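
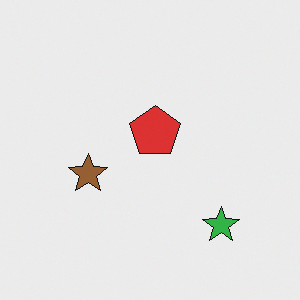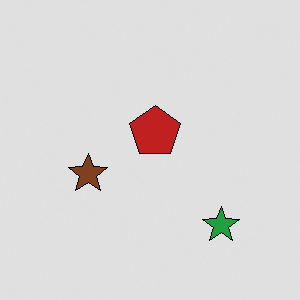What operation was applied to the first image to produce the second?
Posterized to a reduced palette.

Each flat color has snapped to a coarser quantized level — most visibly, the near-white background has dropped to a flat grey.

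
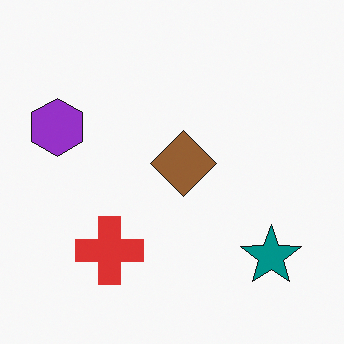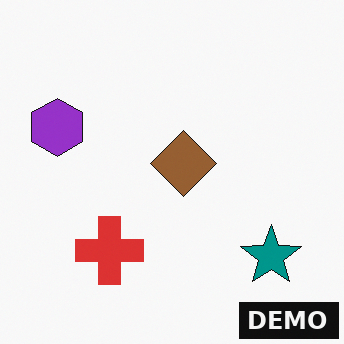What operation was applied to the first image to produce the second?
The second image is the first watermarked with the text "DEMO" in the lower-right corner.

A dark label reading "DEMO" appears in the lower-right corner.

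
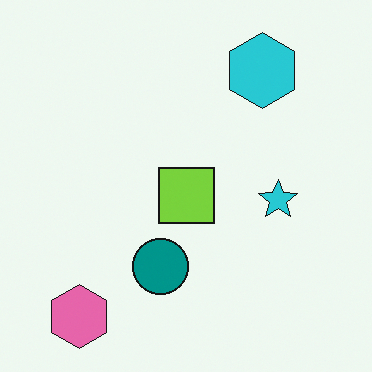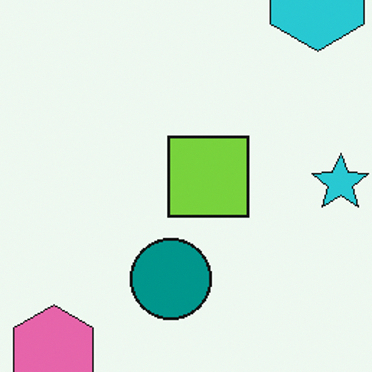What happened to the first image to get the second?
Cropped to a modestly smaller region and rescaled.

The visible shapes are larger and the field of view is narrower; shapes near the original edges may be partly or wholly outside the frame — a crop-and-rescale.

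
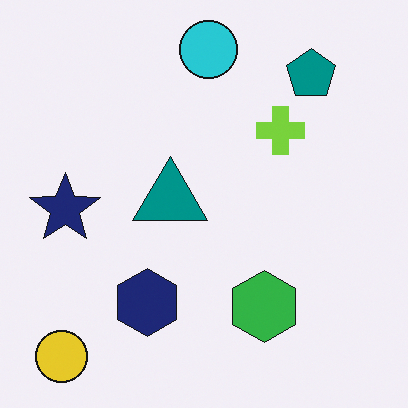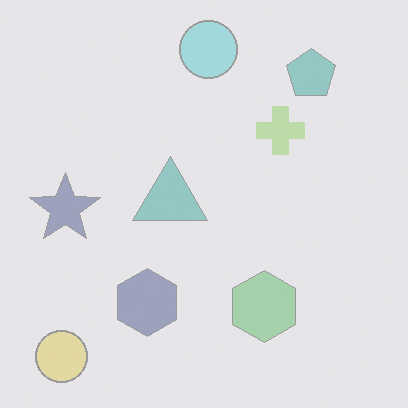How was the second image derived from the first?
The image was given much lower contrast.

Tones are pushed toward mid-grey across the whole image — a global contrast change.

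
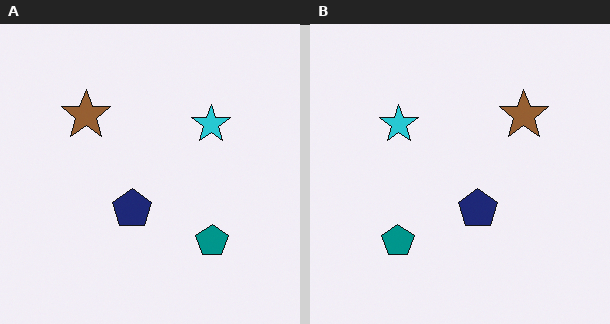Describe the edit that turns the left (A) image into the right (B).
The transformation is: flipped horizontally (left ↔ right).

The brown star is in the top-left of the left (A) image and the top-right of the right (B) — shapes on opposite sides of the vertical midline have swapped in a mirror flip.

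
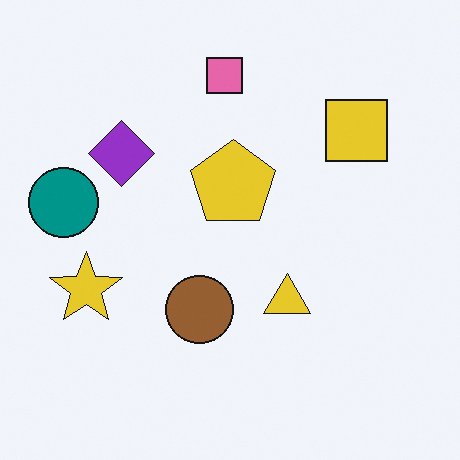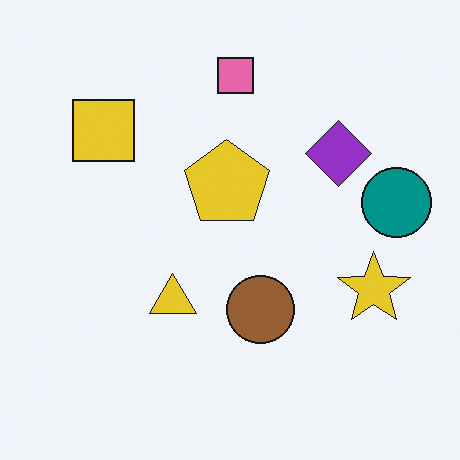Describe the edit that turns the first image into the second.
It was flipped horizontally (left ↔ right).

The teal circle is in the left of the first image and the right of the second — shapes on opposite sides of the vertical midline have swapped in a mirror flip.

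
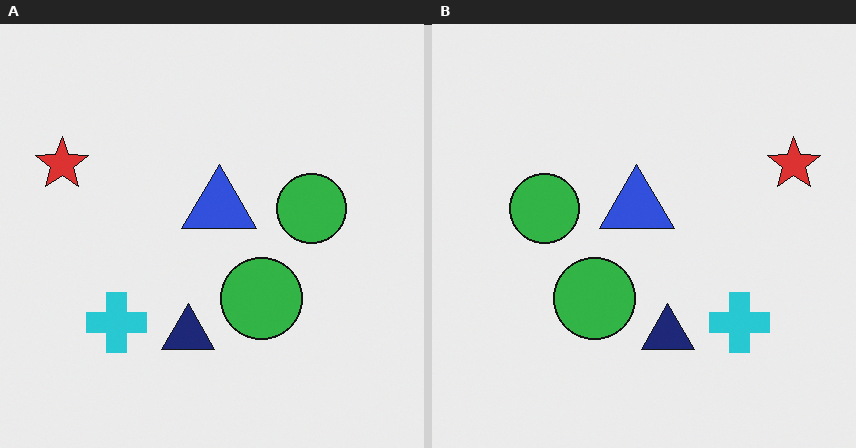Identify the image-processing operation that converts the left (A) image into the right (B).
The transformation is: flipped horizontally (left ↔ right).

The red star is in the top-left of the left (A) image and the top-right of the right (B) — shapes on opposite sides of the vertical midline have swapped in a mirror flip.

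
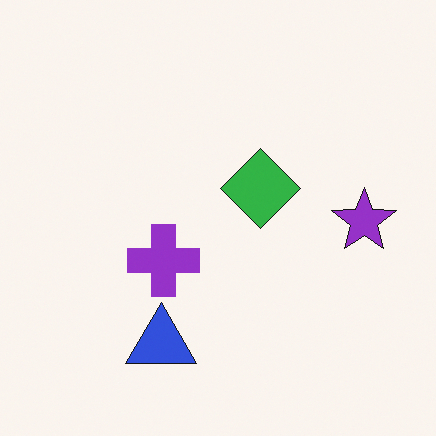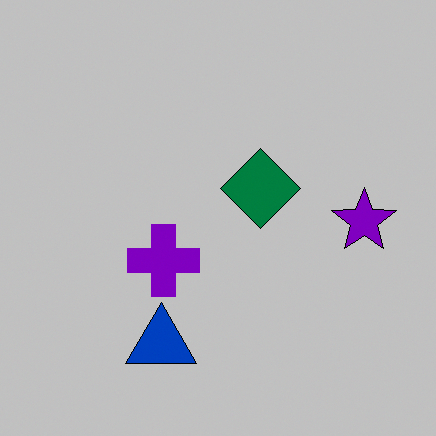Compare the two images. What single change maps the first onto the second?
The image was aggressively posterized.

Each flat color has snapped to a coarser quantized level — most visibly, the near-white background has dropped to a flat grey.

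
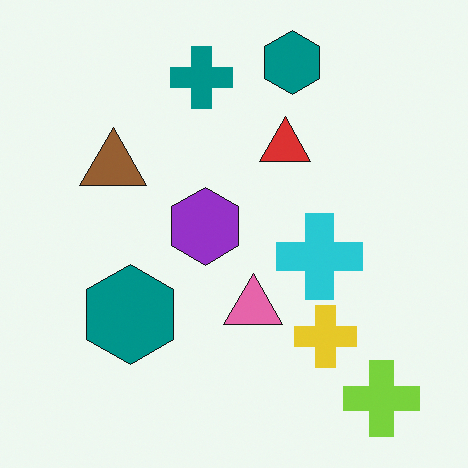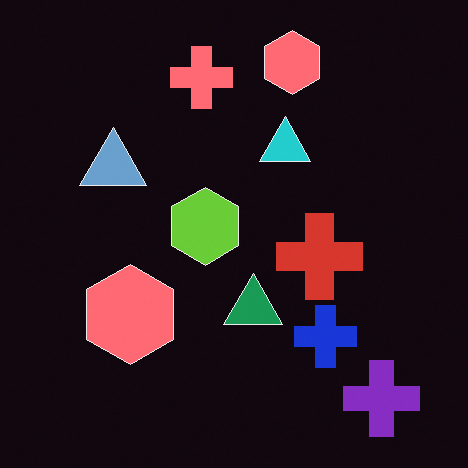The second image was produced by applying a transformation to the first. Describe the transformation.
The second image is the first color-inverted (negative).

The light background has become dark and every shape's color is its complement — a photographic negative.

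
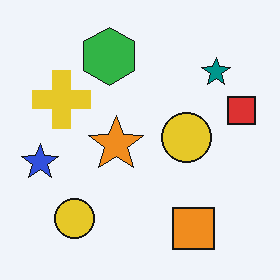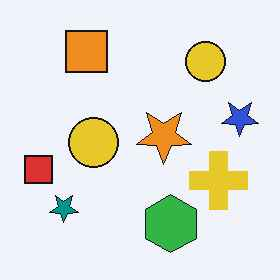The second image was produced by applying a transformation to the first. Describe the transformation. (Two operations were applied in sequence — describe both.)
This is the original image rotated 180°, then given moderate JPEG compression.

The red square sits in the right of the first image and the left of the second — consistent with a whole-image 180° rotation. Blocky 8×8 compression artifacts appear around shape edges and the flat background shows ringing — characteristic JPEG degradation.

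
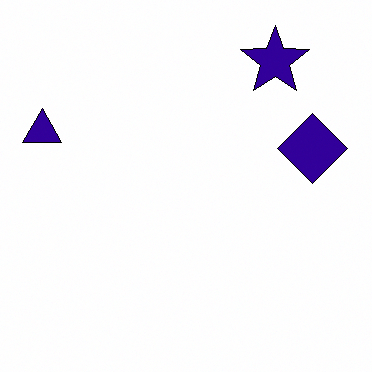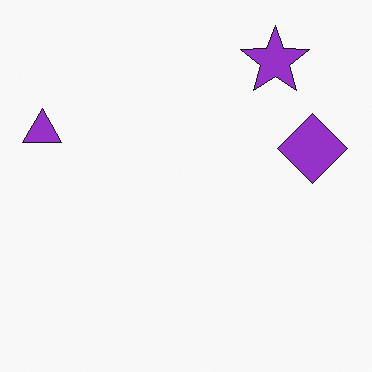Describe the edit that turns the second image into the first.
Given much higher contrast.

Tones are pushed away from mid-grey across the whole image — a global contrast change.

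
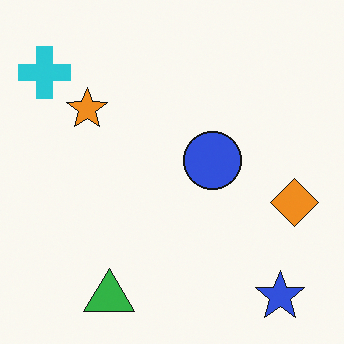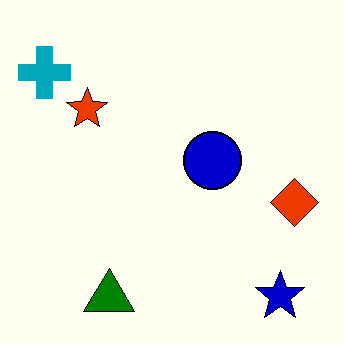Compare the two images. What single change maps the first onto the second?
The transformation is: boosted in contrast.

Tones are pushed away from mid-grey across the whole image — a global contrast change.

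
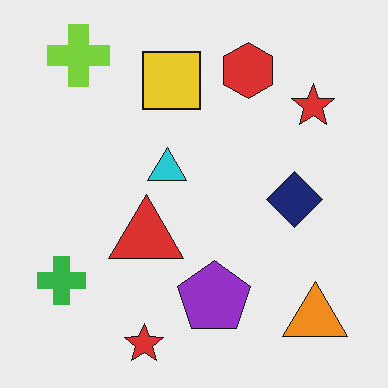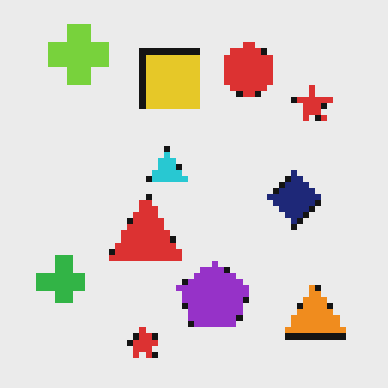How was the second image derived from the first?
It was pixelated into visible square blocks.

Shapes are reduced to large square blocks; fine edges and outlines are lost — a downscale-then-upscale (mosaic) effect.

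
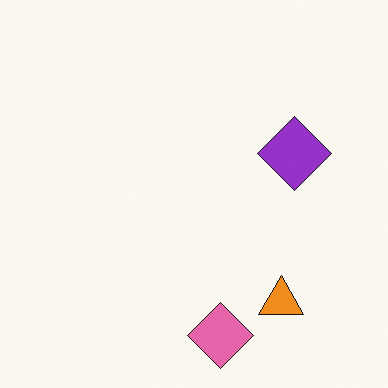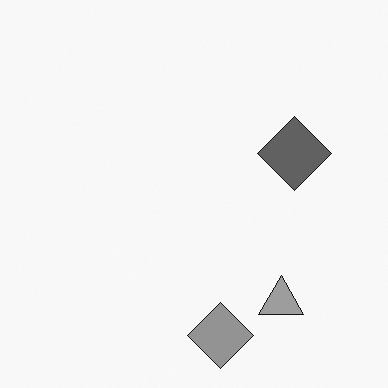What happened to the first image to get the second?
This is the original image converted to grayscale.

All color is removed — every shape is now a shade of grey.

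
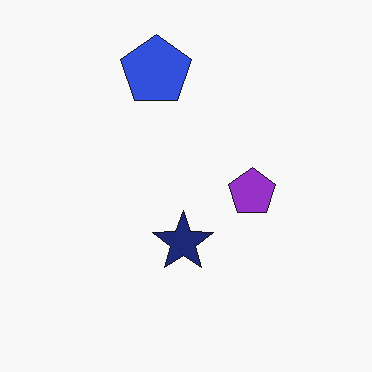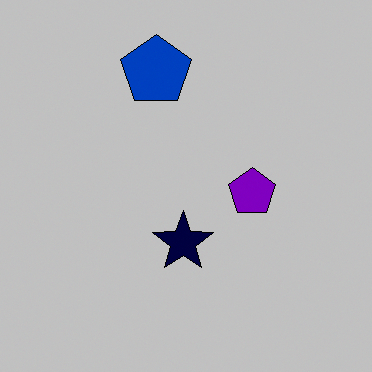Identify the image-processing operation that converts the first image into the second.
The second image is the first heavily posterized to just a handful of flat colors.

Each flat color has snapped to a coarser quantized level — most visibly, the near-white background has dropped to a flat grey.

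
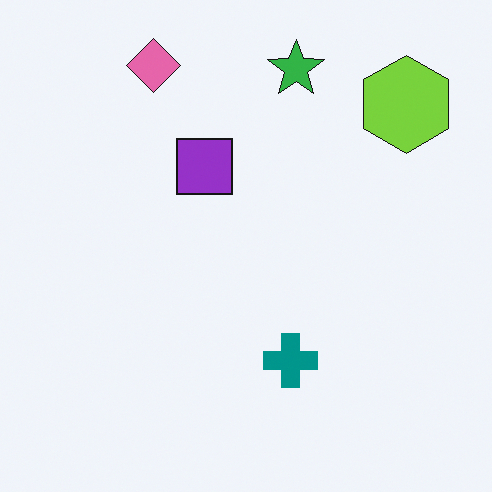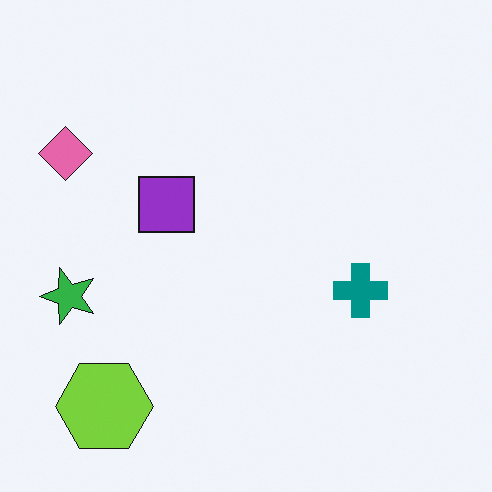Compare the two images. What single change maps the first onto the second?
Transposed (reflected across the top-left ↔ bottom-right diagonal).

Shapes have swapped their row and column positions — what was in the top-right is now in the bottom-left — a diagonal reflection.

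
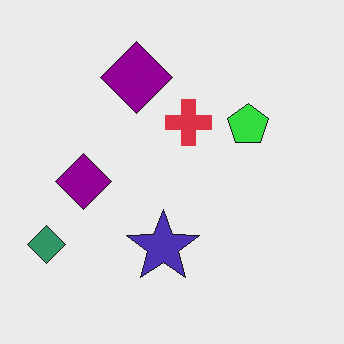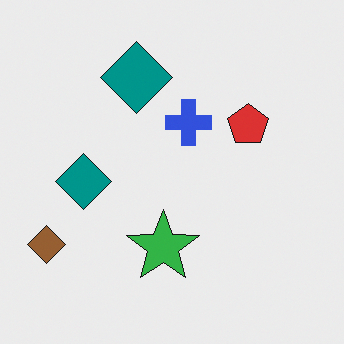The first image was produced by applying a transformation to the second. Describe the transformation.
The first image is the second hue-shifted by a moderate amount.

Every shape's color has rotated by the same amount around the hue wheel — a uniform hue shift.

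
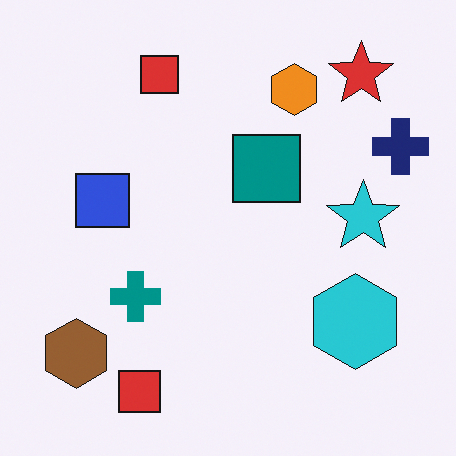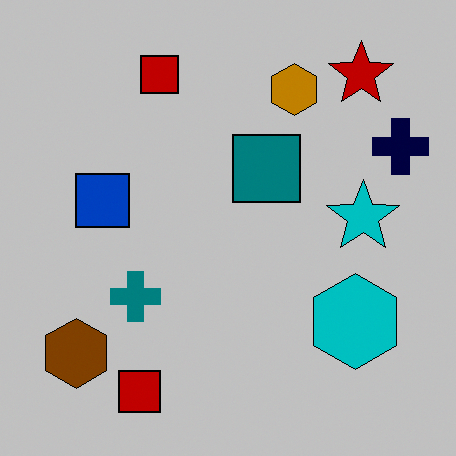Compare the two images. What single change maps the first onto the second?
The image was heavily posterized to just a handful of flat colors.

Each flat color has snapped to a coarser quantized level — most visibly, the near-white background has dropped to a flat grey.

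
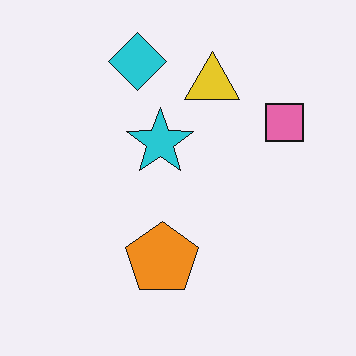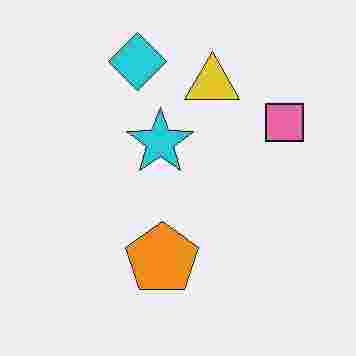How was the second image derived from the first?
The second image is the first degraded with heavy JPEG compression.

Blocky 8×8 compression artifacts appear around shape edges and the flat background shows ringing — characteristic JPEG degradation.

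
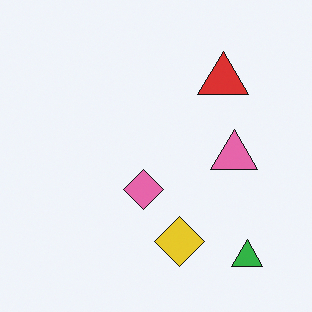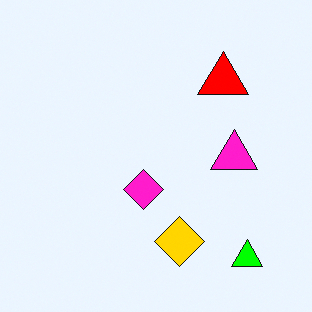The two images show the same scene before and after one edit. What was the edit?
Heavily oversaturated.

All colors are more vivid — a global saturation change.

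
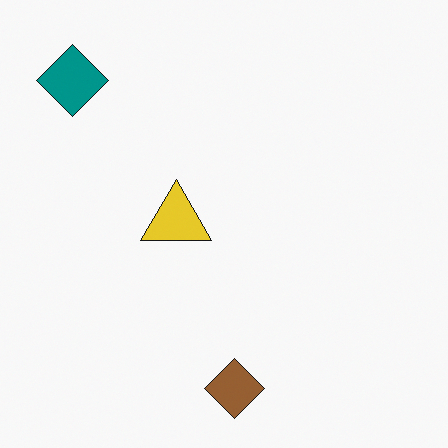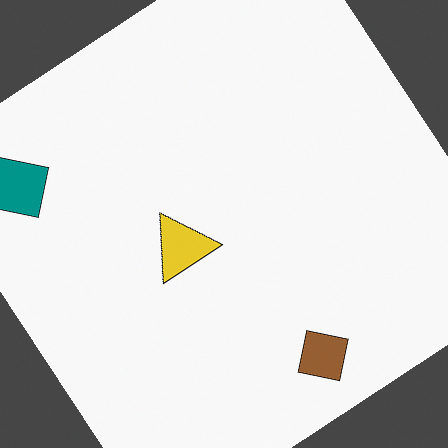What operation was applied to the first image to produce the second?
It was rotated counter-clockwise by a large amount — several tens of degrees.

Every shape is tilted by the same angle and the image corners show triangular fill wedges — a whole-image rotation by a non-right angle.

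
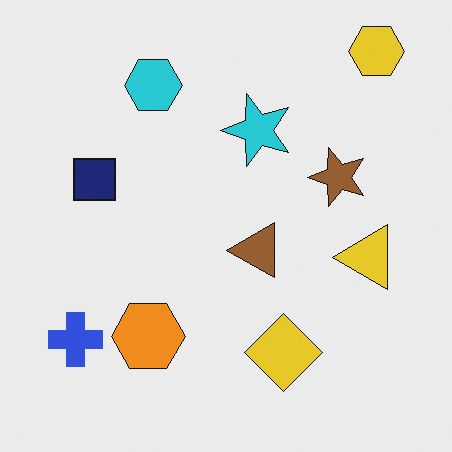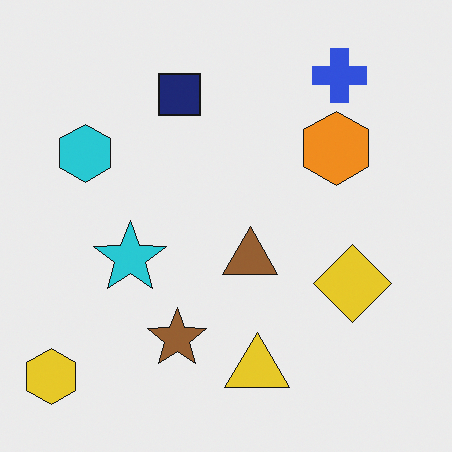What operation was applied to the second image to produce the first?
The first image is the second transposed (reflected across the top-left ↔ bottom-right diagonal).

Shapes have swapped their row and column positions — what was in the top-right is now in the bottom-left — a diagonal reflection.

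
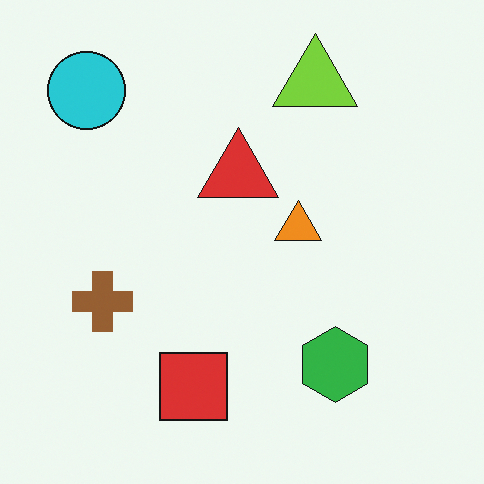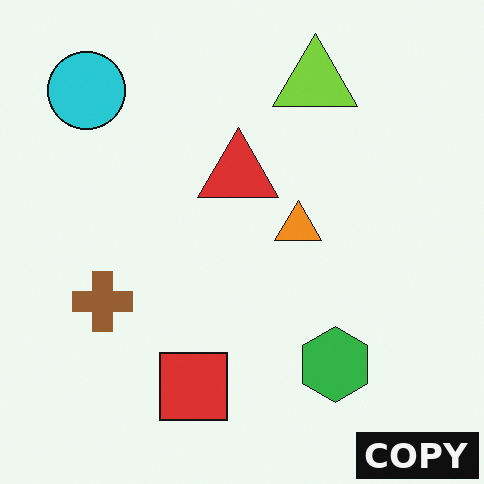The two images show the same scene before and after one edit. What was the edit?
The transformation is: watermarked with the text "COPY" in the lower-right corner.

A dark label reading "COPY" appears in the lower-right corner.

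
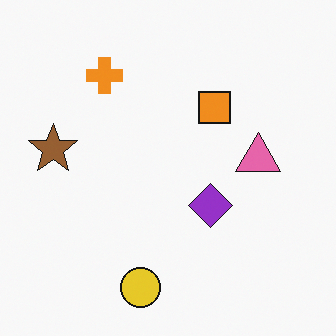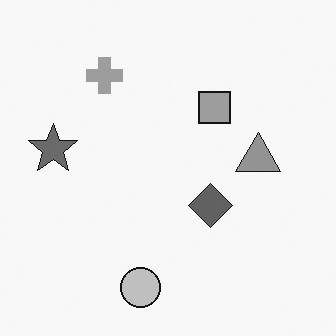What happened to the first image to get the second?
This is the original image converted to grayscale.

All color is removed — every shape is now a shade of grey.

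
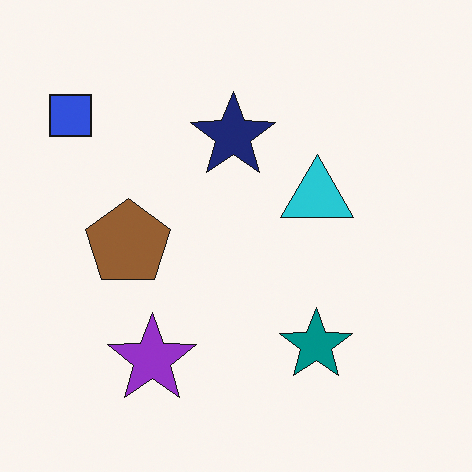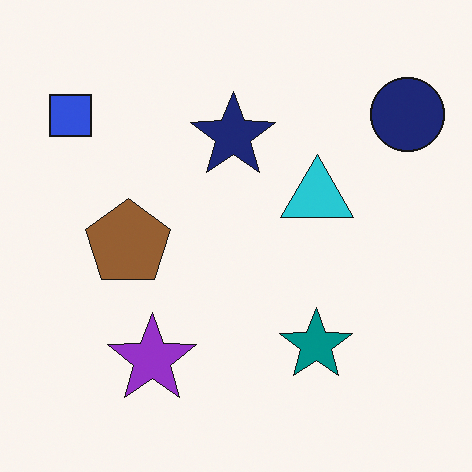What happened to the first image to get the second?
The second image is the first overlaid with an additional navy circle.

A navy circle appears in the second image that is absent from the first.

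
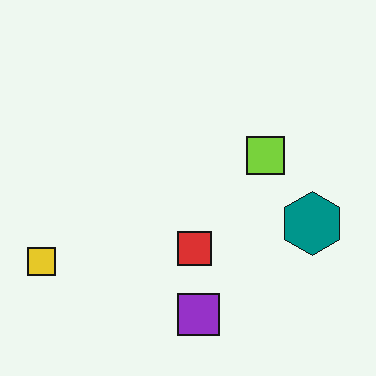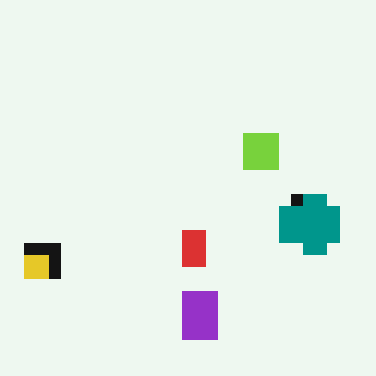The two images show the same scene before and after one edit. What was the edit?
The image was coarsely pixelated.

Shapes are reduced to large square blocks; fine edges and outlines are lost — a downscale-then-upscale (mosaic) effect.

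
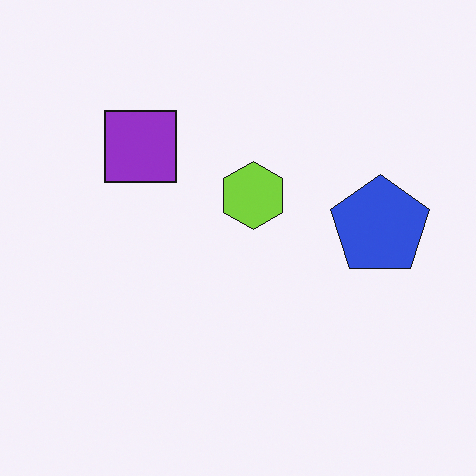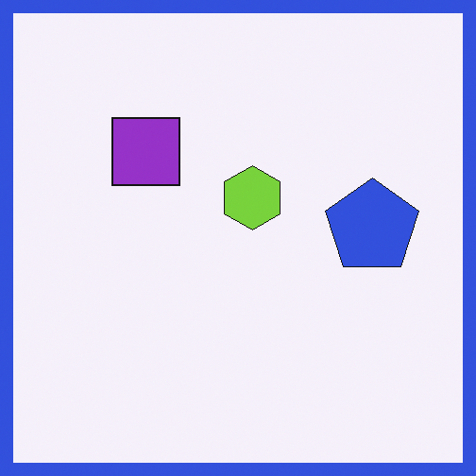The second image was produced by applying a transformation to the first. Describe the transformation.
It was framed with a blue border.

A solid blue frame runs around the edge of the second image, with the content slightly shrunk inside it.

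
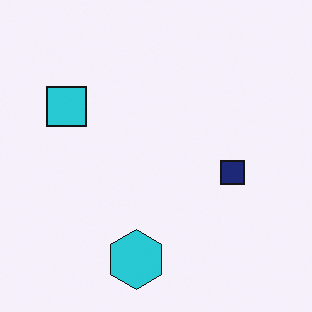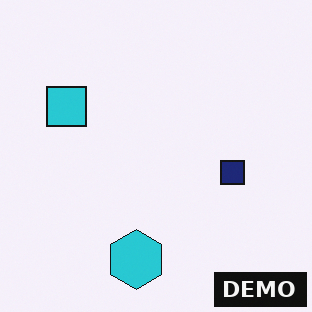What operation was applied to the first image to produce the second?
Watermarked with the text "DEMO" in the lower-right corner.

A dark label reading "DEMO" appears in the lower-right corner.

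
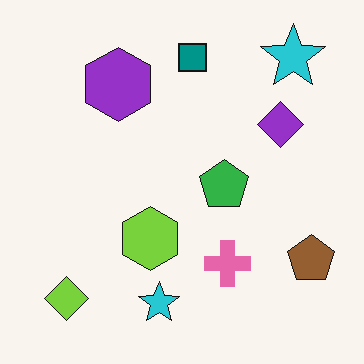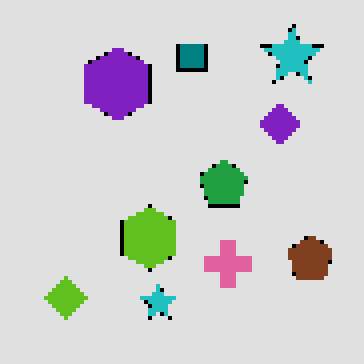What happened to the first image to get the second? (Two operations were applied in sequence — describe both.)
The second image is the first lightly pixelated (a mild mosaic effect), then posterized to a reduced palette.

Shapes are reduced to large square blocks; fine edges and outlines are lost — a downscale-then-upscale (mosaic) effect. Each flat color has snapped to a coarser quantized level — most visibly, the near-white background has dropped to a flat grey.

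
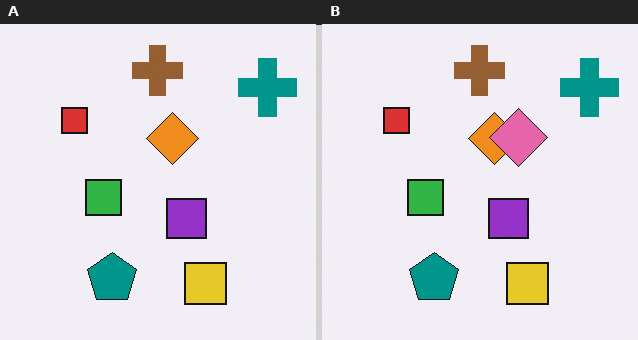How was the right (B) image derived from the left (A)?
The right (B) image is the left (A) overlaid with an additional pink diamond.

A pink diamond appears in the right (B) image that is absent from the left (A).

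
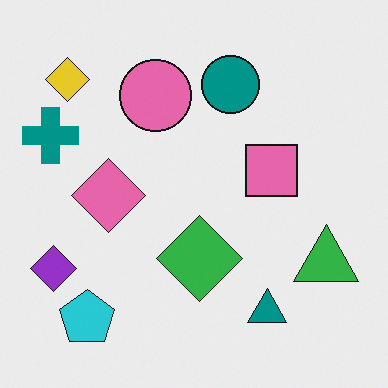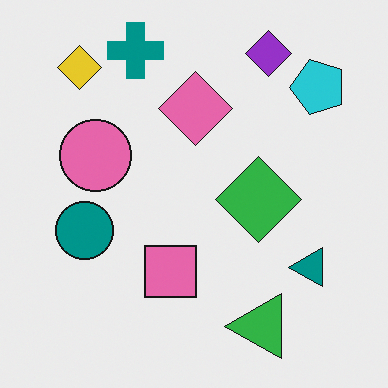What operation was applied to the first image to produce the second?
The second image is the first transposed (reflected across the top-left ↔ bottom-right diagonal).

Shapes have swapped their row and column positions — what was in the top-right is now in the bottom-left — a diagonal reflection.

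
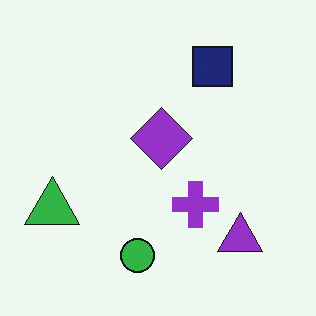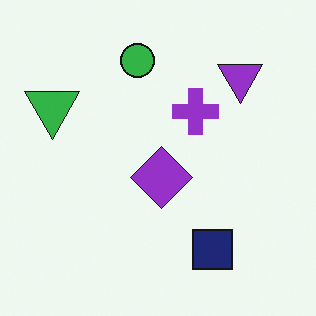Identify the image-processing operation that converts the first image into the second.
The image was flipped vertically (top ↔ bottom).

The green circle is in the bottom of the first image and the top of the second — shapes on opposite sides of the horizontal midline have swapped in a mirror flip.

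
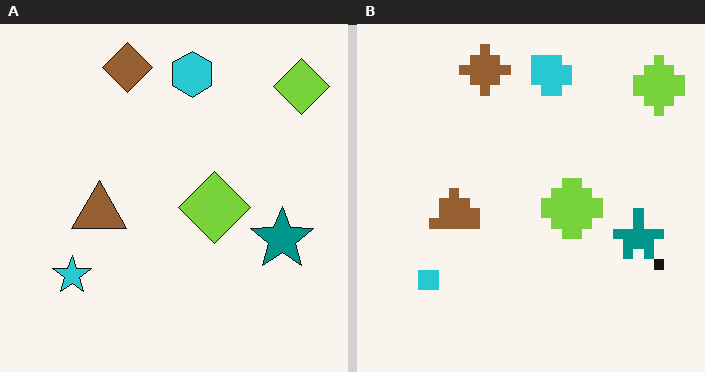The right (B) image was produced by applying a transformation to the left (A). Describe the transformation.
Coarsely pixelated.

Shapes are reduced to large square blocks; fine edges and outlines are lost — a downscale-then-upscale (mosaic) effect.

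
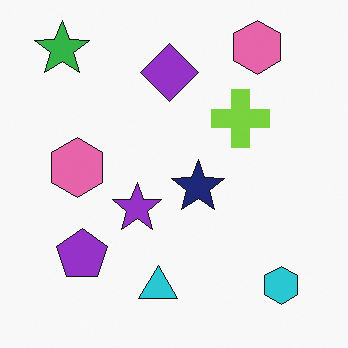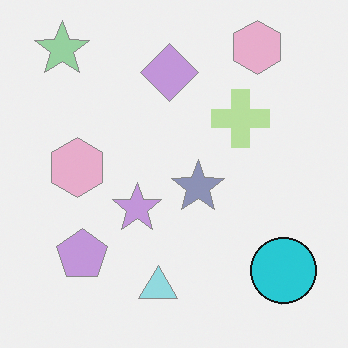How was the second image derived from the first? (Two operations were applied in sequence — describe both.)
The transformation is: given much lower contrast, then overlaid with an additional cyan circle.

Tones are pushed toward mid-grey across the whole image — a global contrast change. A cyan circle appears in the second image that is absent from the first.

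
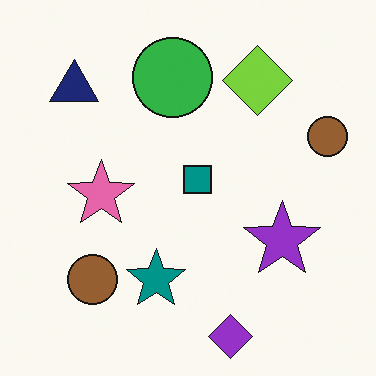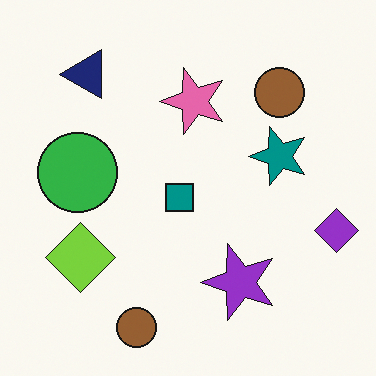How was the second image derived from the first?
It was transposed (reflected across the top-left ↔ bottom-right diagonal).

Shapes have swapped their row and column positions — what was in the top-right is now in the bottom-left — a diagonal reflection.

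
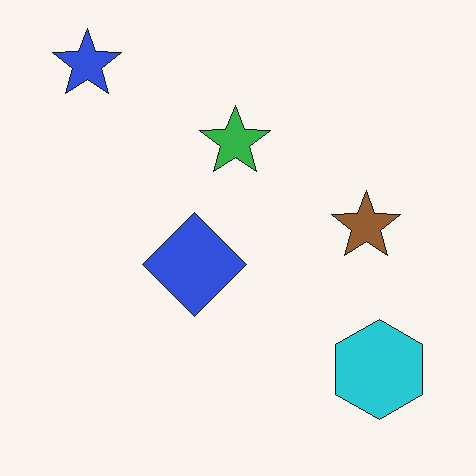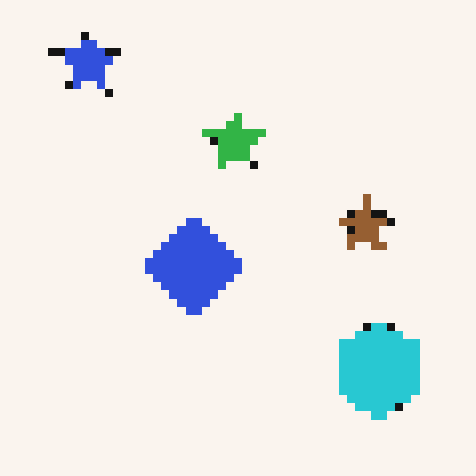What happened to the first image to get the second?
It was pixelated into visible square blocks.

Shapes are reduced to large square blocks; fine edges and outlines are lost — a downscale-then-upscale (mosaic) effect.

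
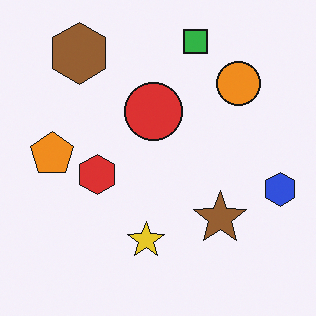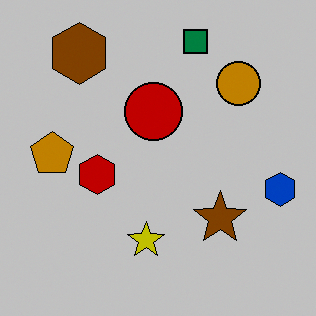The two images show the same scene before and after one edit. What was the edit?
It was heavily posterized to just a handful of flat colors.

Each flat color has snapped to a coarser quantized level — most visibly, the near-white background has dropped to a flat grey.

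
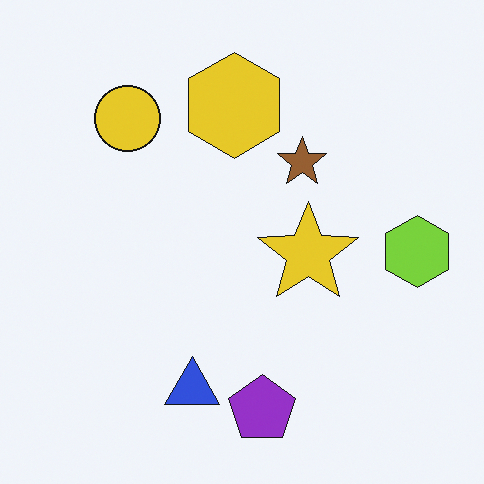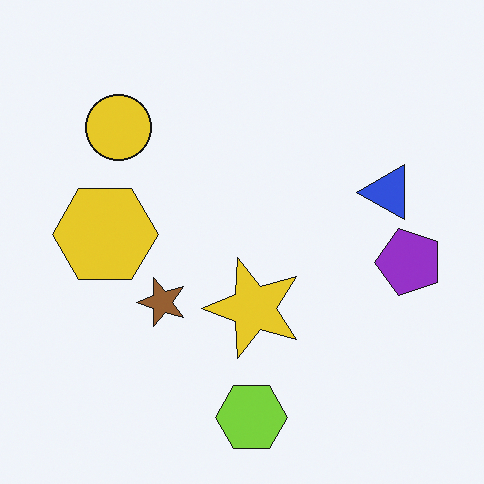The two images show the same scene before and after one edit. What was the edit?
It was transposed (reflected across the top-left ↔ bottom-right diagonal).

Shapes have swapped their row and column positions — what was in the top-right is now in the bottom-left — a diagonal reflection.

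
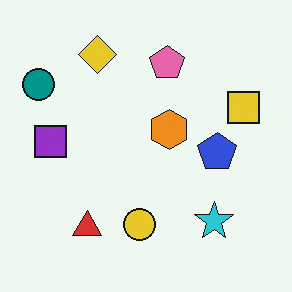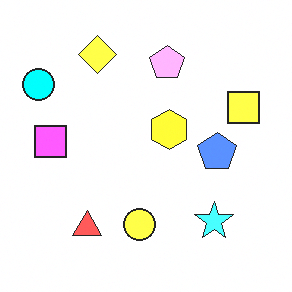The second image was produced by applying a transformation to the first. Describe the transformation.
The second image is the first substantially brightened.

Every pixel — background and shapes alike — is uniformly brightened.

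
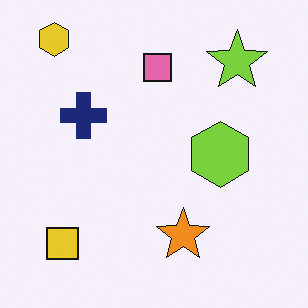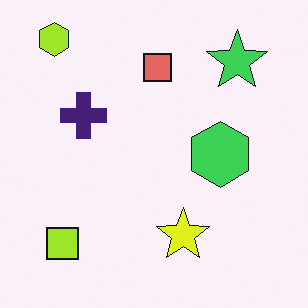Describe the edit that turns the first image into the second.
Hue-shifted by a small amount.

Every shape's color has rotated by the same amount around the hue wheel — a uniform hue shift.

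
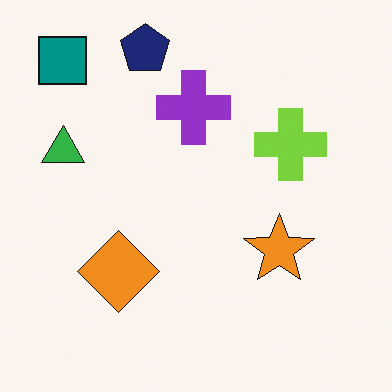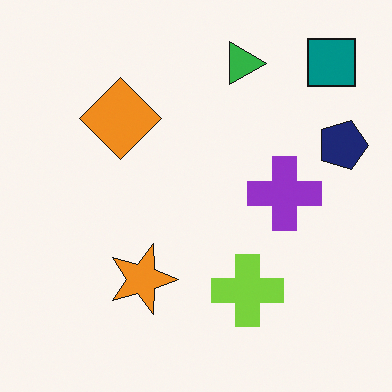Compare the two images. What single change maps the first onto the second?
The second image is the first rotated 90° clockwise.

The teal square sits in the top-left of the first image and the top-right of the second — consistent with a whole-image 90° clockwise rotation.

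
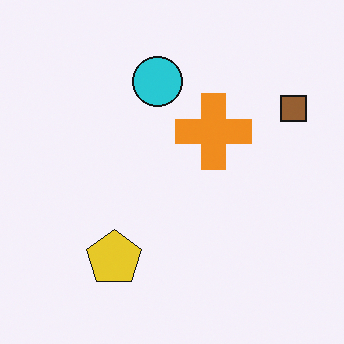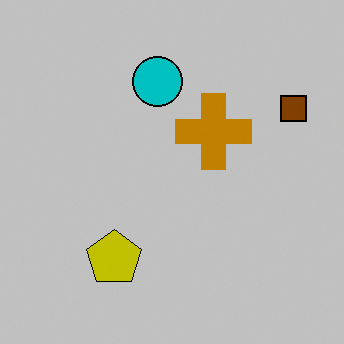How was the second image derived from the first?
The image was aggressively posterized.

Each flat color has snapped to a coarser quantized level — most visibly, the near-white background has dropped to a flat grey.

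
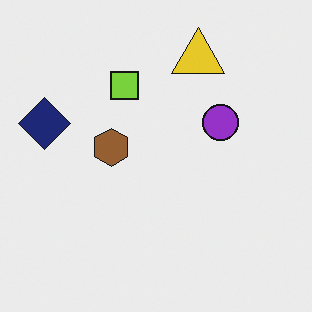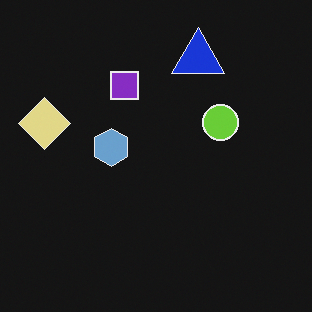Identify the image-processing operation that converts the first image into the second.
This is the original image color-inverted (negative).

The light background has become dark and every shape's color is its complement — a photographic negative.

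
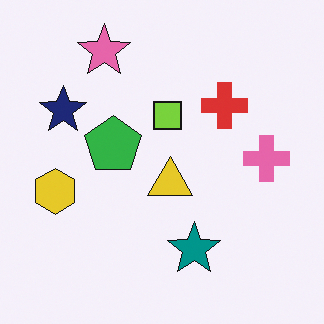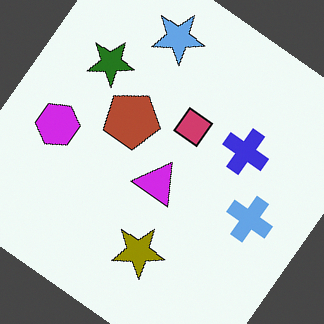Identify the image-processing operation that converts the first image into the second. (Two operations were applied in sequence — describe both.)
Rotated clockwise by a large amount — several tens of degrees, then hue-shifted by a large amount.

Every shape is tilted by the same angle and the image corners show triangular fill wedges — a whole-image rotation by a non-right angle. Every shape's color has rotated by the same amount around the hue wheel — a uniform hue shift.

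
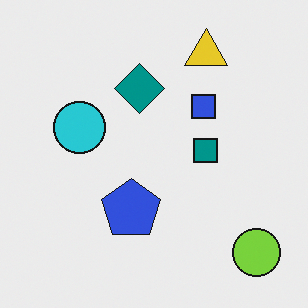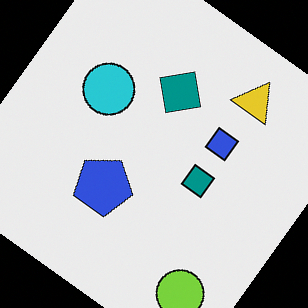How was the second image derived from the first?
This is the original image rotated clockwise by a large amount — several tens of degrees.

Every shape is tilted by the same angle and the image corners show triangular fill wedges — a whole-image rotation by a non-right angle.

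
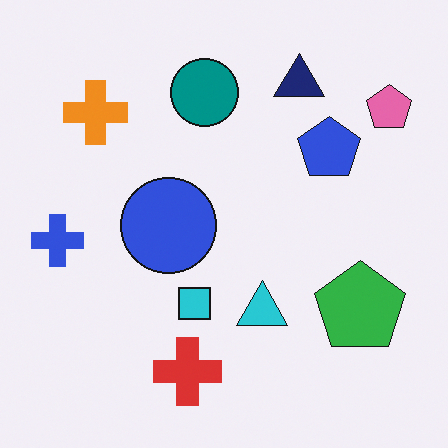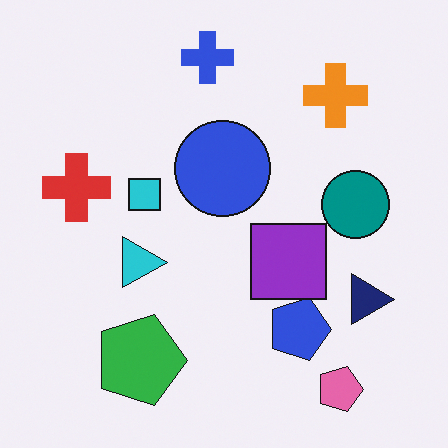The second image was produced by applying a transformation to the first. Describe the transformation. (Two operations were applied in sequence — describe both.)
It was rotated 90° clockwise, then overlaid with an additional purple square.

The pink pentagon sits in the top-right of the first image and the bottom-right of the second — consistent with a whole-image 90° clockwise rotation. A purple square appears in the second image that is absent from the first.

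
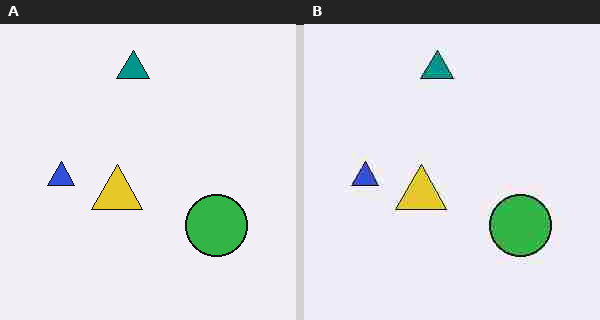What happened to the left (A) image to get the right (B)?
This is the original image heavily JPEG-compressed with obvious blocking artifacts.

Blocky 8×8 compression artifacts appear around shape edges and the flat background shows ringing — characteristic JPEG degradation.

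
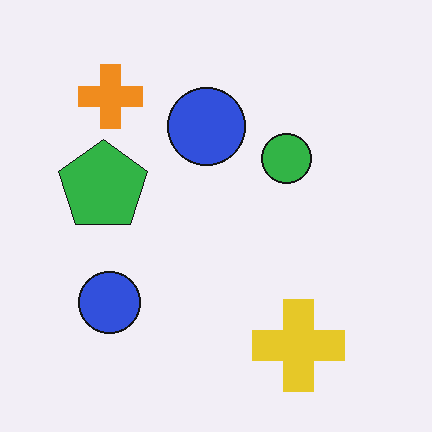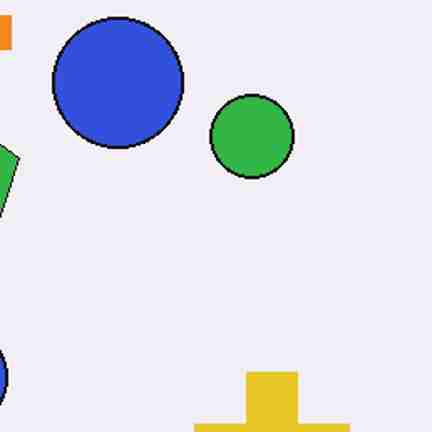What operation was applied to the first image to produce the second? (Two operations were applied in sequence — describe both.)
The transformation is: cropped to a noticeably smaller region and rescaled, then heavily JPEG-compressed with obvious blocking artifacts.

The visible shapes are larger and the field of view is narrower; shapes near the original edges may be partly or wholly outside the frame — a crop-and-rescale. Blocky 8×8 compression artifacts appear around shape edges and the flat background shows ringing — characteristic JPEG degradation.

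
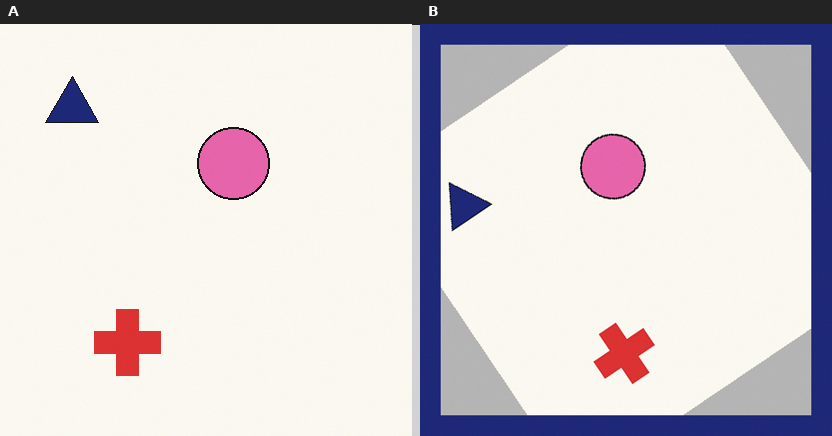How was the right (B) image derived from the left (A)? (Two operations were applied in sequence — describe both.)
It was rotated counter-clockwise by a large amount — several tens of degrees, then framed with a navy border.

Every shape is tilted by the same angle and the image corners show triangular fill wedges — a whole-image rotation by a non-right angle. A solid navy frame runs around the edge of the right (B) image, with the content slightly shrunk inside it.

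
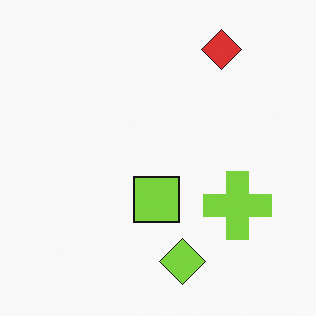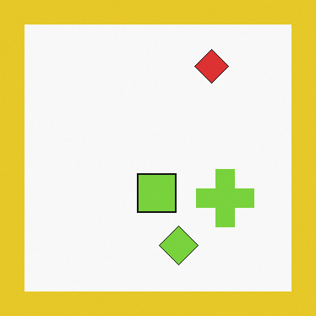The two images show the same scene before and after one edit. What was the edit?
The second image is the first framed with a yellow border.

A solid yellow frame runs around the edge of the second image, with the content slightly shrunk inside it.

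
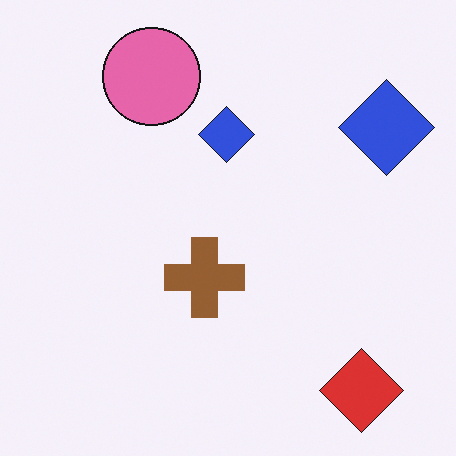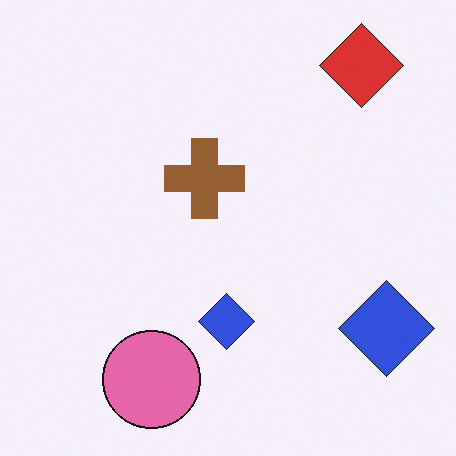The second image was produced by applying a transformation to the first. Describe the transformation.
The transformation is: flipped vertically (top ↔ bottom).

The red diamond is in the bottom-right of the first image and the top-right of the second — shapes on opposite sides of the horizontal midline have swapped in a mirror flip.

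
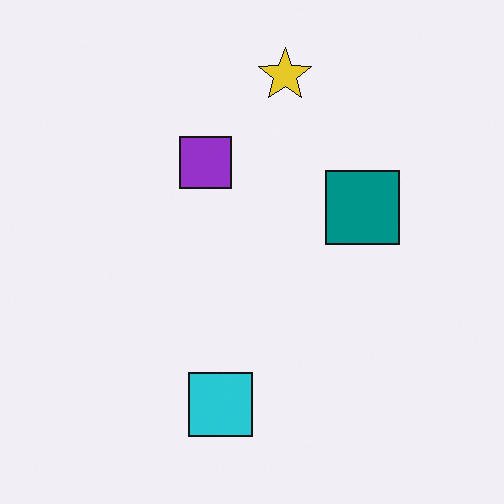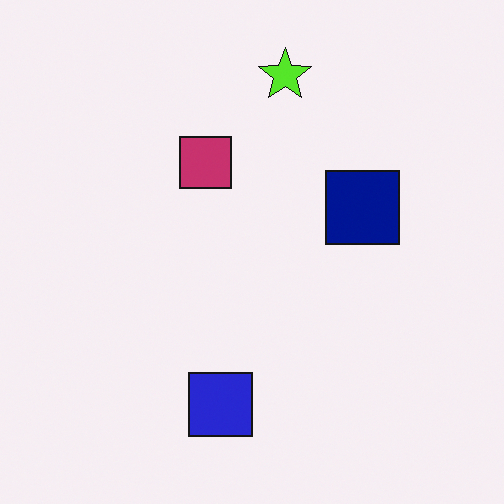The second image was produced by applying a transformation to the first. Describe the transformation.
This is the original image hue-shifted by a small amount.

Every shape's color has rotated by the same amount around the hue wheel — a uniform hue shift.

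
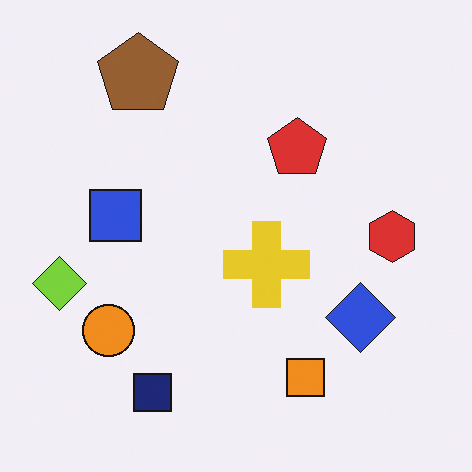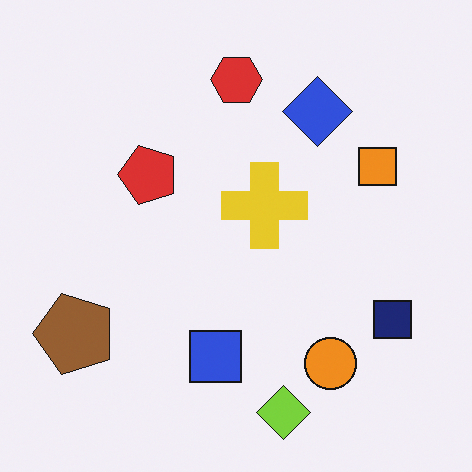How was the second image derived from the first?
The second image is the first rotated 90° counter-clockwise.

The brown pentagon sits in the top-left of the first image and the bottom-left of the second — consistent with a whole-image 90° counter-clockwise rotation.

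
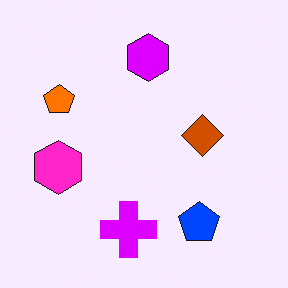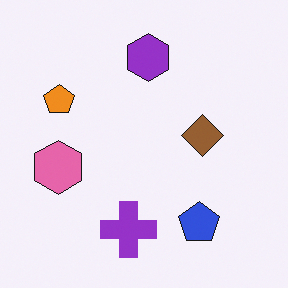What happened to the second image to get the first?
The first image is the second made much more vivid (saturation change).

All colors are more vivid — a global saturation change.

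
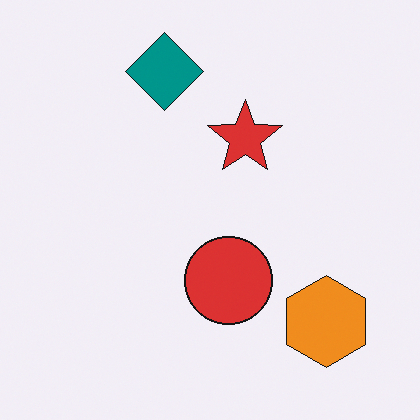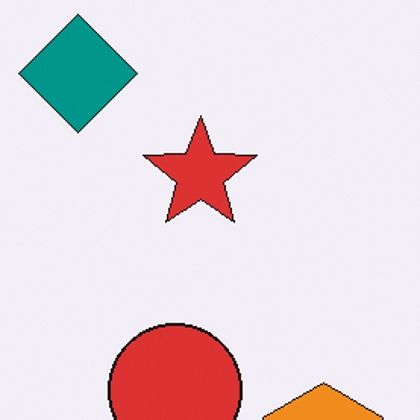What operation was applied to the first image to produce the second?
This is the original image cropped slightly and scaled back up.

The visible shapes are larger and the field of view is narrower; shapes near the original edges may be partly or wholly outside the frame — a crop-and-rescale.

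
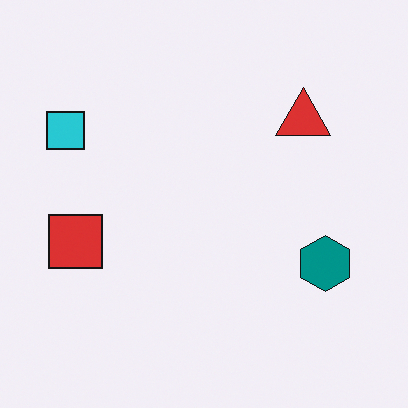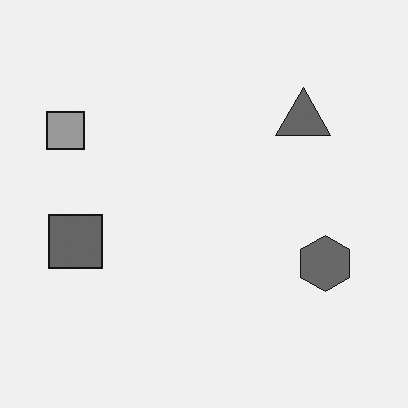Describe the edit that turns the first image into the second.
The transformation is: converted to grayscale.

All color is removed — every shape is now a shade of grey.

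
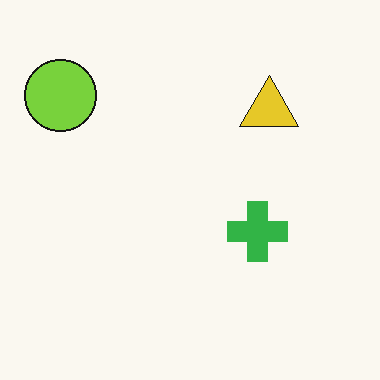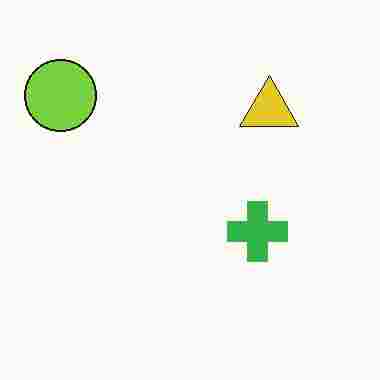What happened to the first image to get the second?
It was heavily JPEG-compressed with obvious blocking artifacts.

Blocky 8×8 compression artifacts appear around shape edges and the flat background shows ringing — characteristic JPEG degradation.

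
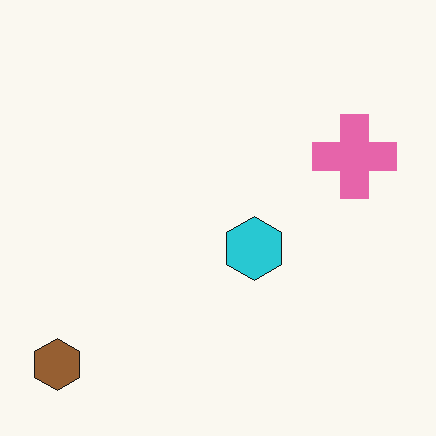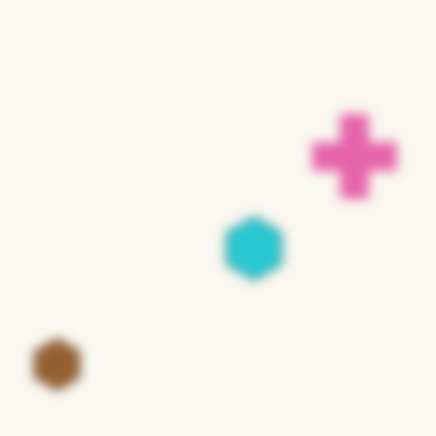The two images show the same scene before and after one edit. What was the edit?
The second image is the first strongly gaussian-blurred.

Shape edges and outlines are uniformly softened across the whole image.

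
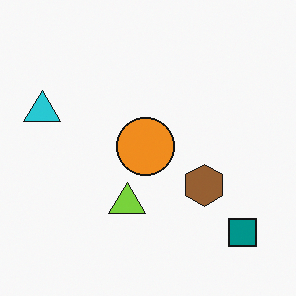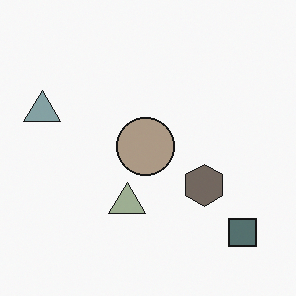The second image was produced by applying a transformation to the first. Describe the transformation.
Heavily desaturated.

All colors are more muted and greyish — a global saturation change.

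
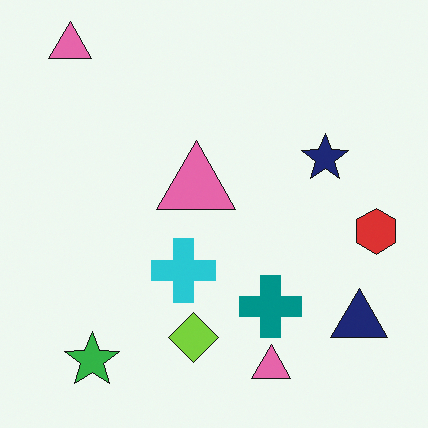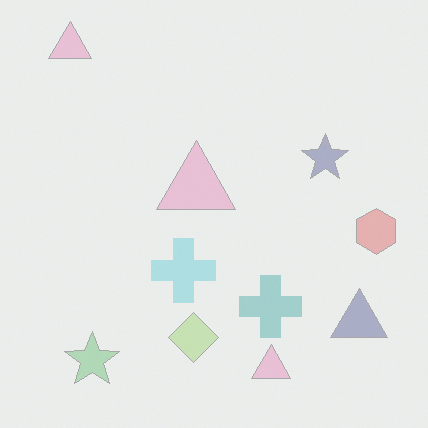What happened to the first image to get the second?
Washed out (contrast reduced).

Tones are pushed toward mid-grey across the whole image — a global contrast change.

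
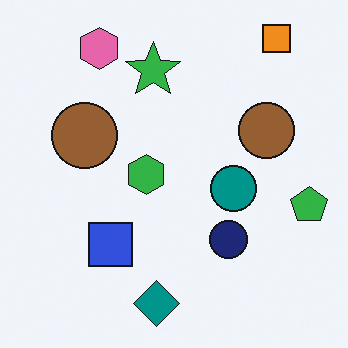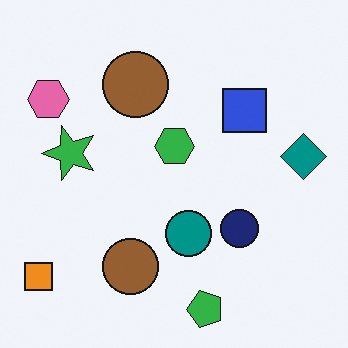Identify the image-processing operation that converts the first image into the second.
It was transposed (reflected across the top-left ↔ bottom-right diagonal).

Shapes have swapped their row and column positions — what was in the top-right is now in the bottom-left — a diagonal reflection.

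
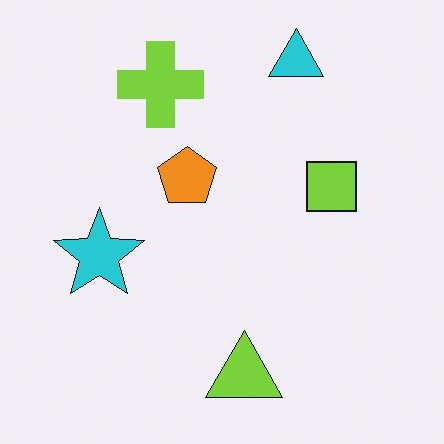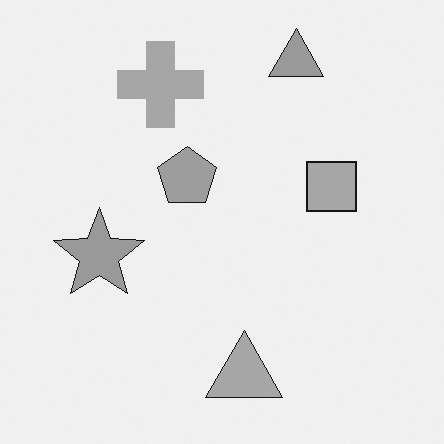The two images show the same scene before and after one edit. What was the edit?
Converted to grayscale.

All color is removed — every shape is now a shade of grey.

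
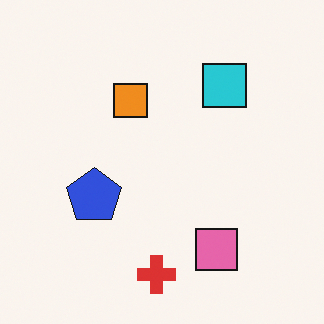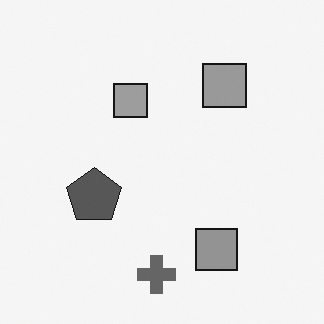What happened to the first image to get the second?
The image was converted to grayscale.

All color is removed — every shape is now a shade of grey.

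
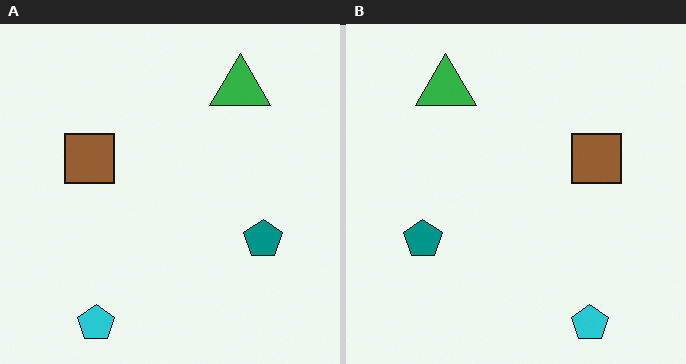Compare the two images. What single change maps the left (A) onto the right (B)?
The right (B) image is the left (A) flipped horizontally (left ↔ right).

The teal pentagon is in the right of the left (A) image and the left of the right (B) — shapes on opposite sides of the vertical midline have swapped in a mirror flip.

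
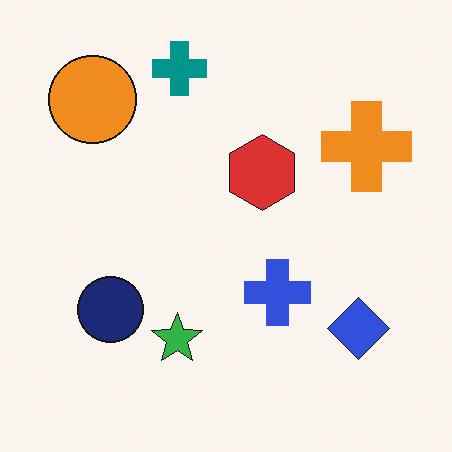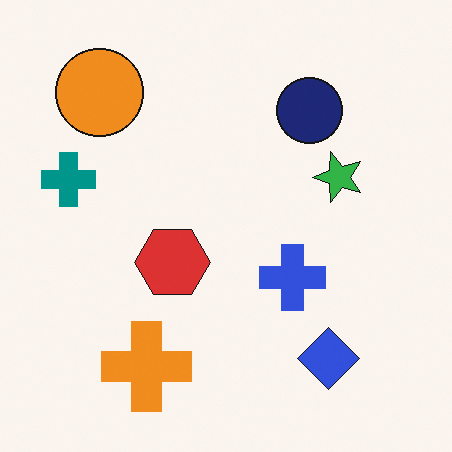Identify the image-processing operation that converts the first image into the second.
The transformation is: transposed (reflected across the top-left ↔ bottom-right diagonal).

Shapes have swapped their row and column positions — what was in the top-right is now in the bottom-left — a diagonal reflection.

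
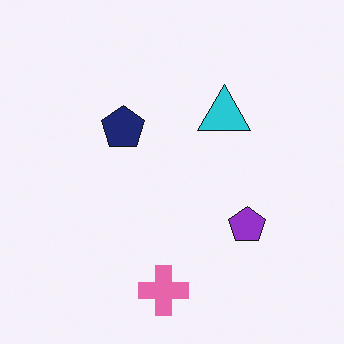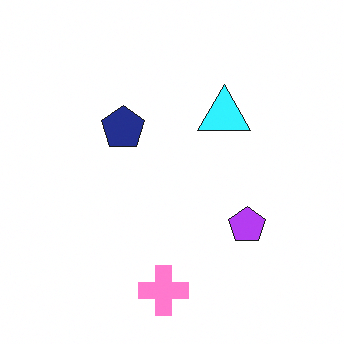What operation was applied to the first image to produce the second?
This is the original image brightened a little.

Every pixel — background and shapes alike — is uniformly brightened.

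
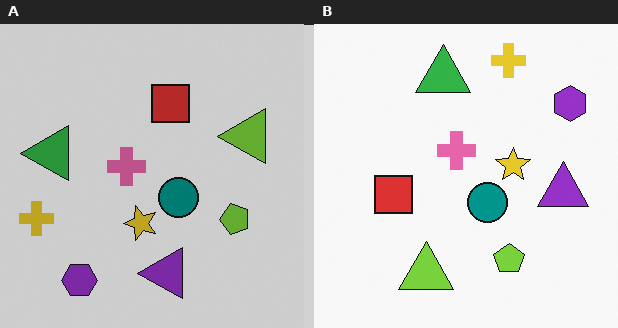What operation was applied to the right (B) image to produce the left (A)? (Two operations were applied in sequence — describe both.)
The transformation is: darkened a little, then transposed (reflected across the top-left ↔ bottom-right diagonal).

Every pixel — background and shapes alike — is uniformly darkened. Shapes have swapped their row and column positions — what was in the top-right is now in the bottom-left — a diagonal reflection.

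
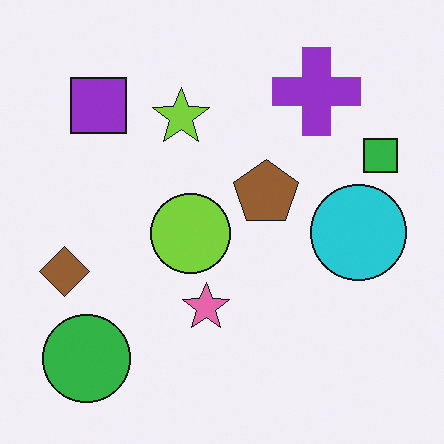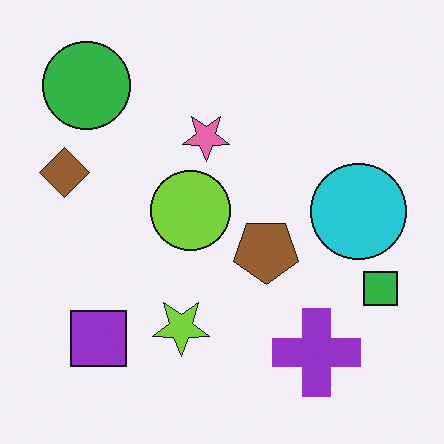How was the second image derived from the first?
The image was flipped vertically (top ↔ bottom).

The green circle is in the bottom-left of the first image and the top-left of the second — shapes on opposite sides of the horizontal midline have swapped in a mirror flip.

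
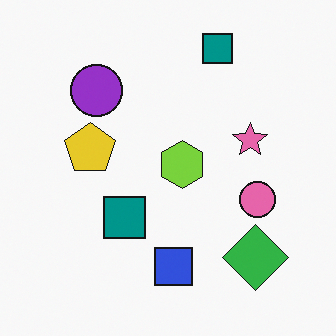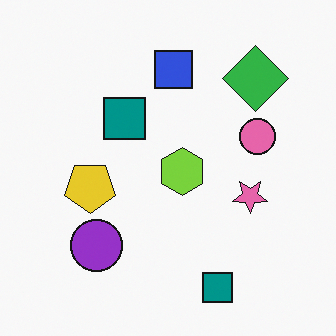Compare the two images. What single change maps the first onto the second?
The image was flipped vertically (top ↔ bottom).

The blue square is in the bottom of the first image and the top of the second — shapes on opposite sides of the horizontal midline have swapped in a mirror flip.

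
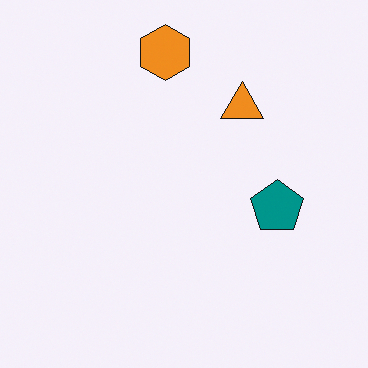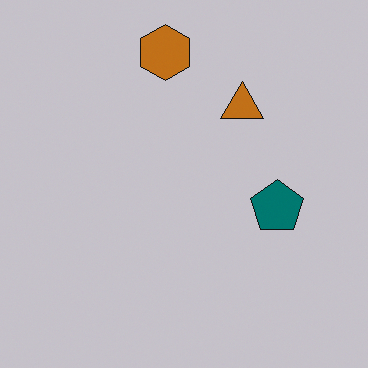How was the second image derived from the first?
It was darkened a little.

Every pixel — background and shapes alike — is uniformly darkened.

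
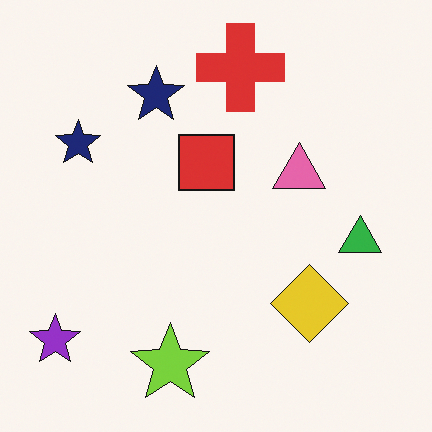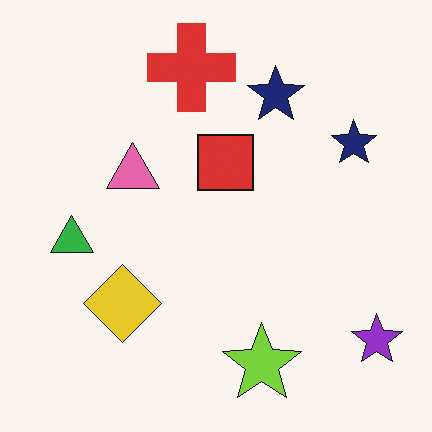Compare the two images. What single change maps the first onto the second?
The transformation is: flipped horizontally (left ↔ right).

The purple star is in the bottom-left of the first image and the bottom-right of the second — shapes on opposite sides of the vertical midline have swapped in a mirror flip.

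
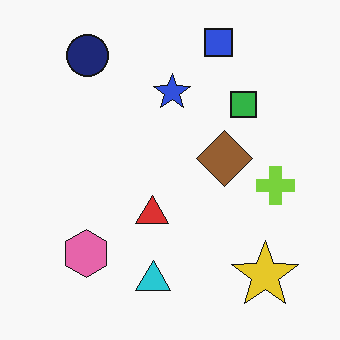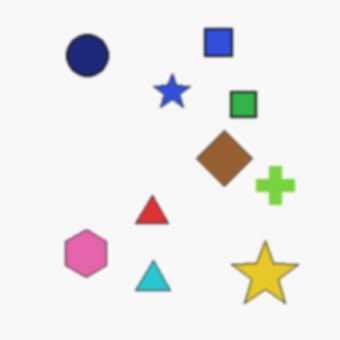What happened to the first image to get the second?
Given a subtle gaussian blur.

Shape edges and outlines are uniformly softened across the whole image.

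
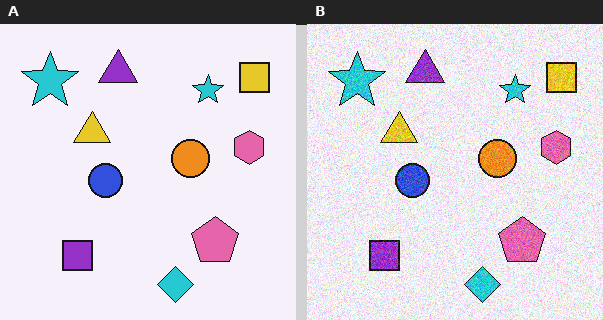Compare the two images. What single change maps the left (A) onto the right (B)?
This is the original image degraded with visible gaussian noise.

Random speckle covers the whole image, including the flat background.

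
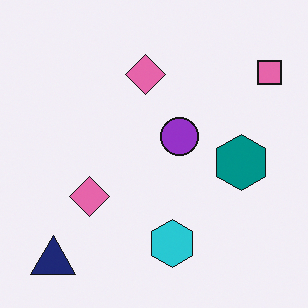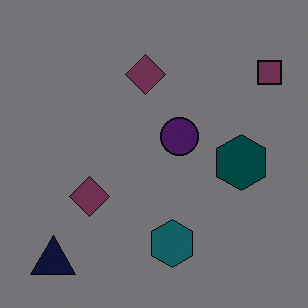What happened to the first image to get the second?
Substantially darkened.

Every pixel — background and shapes alike — is uniformly darkened.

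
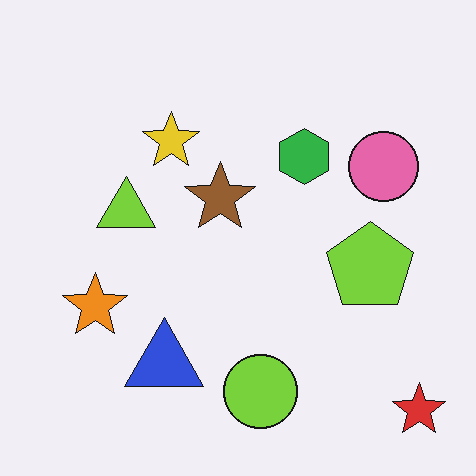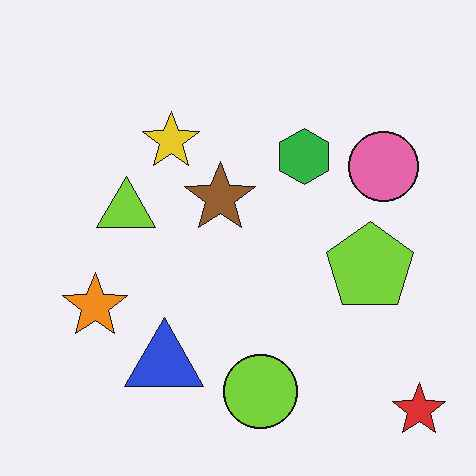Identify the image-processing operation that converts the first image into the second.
The transformation is: given moderate JPEG compression.

Blocky 8×8 compression artifacts appear around shape edges and the flat background shows ringing — characteristic JPEG degradation.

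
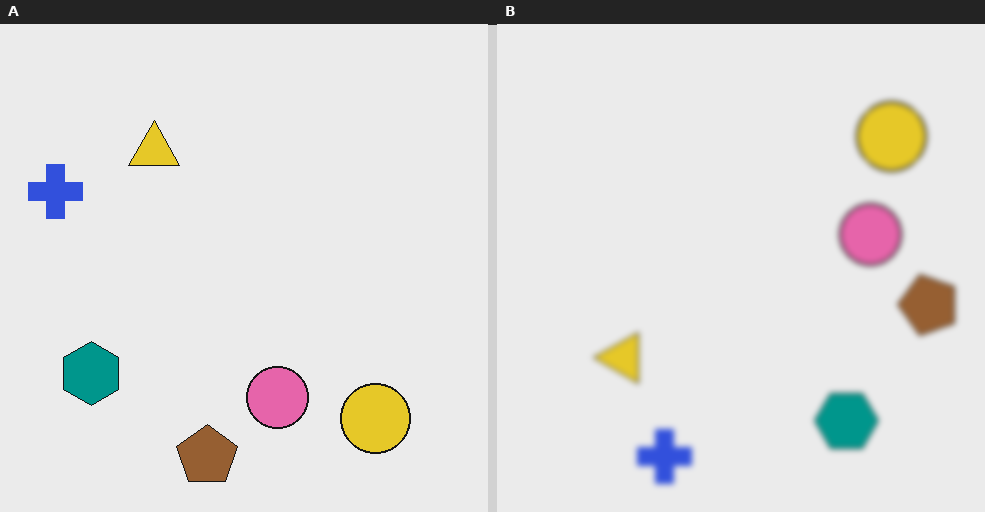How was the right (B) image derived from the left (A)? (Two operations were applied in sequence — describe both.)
The right (B) image is the left (A) rotated 90° counter-clockwise, then noticeably gaussian-blurred.

The blue cross sits in the left of the left (A) image and the bottom of the right (B) — consistent with a whole-image 90° counter-clockwise rotation. Shape edges and outlines are uniformly softened across the whole image.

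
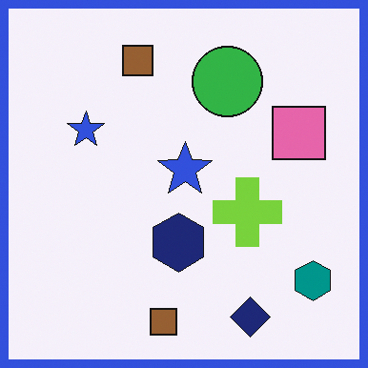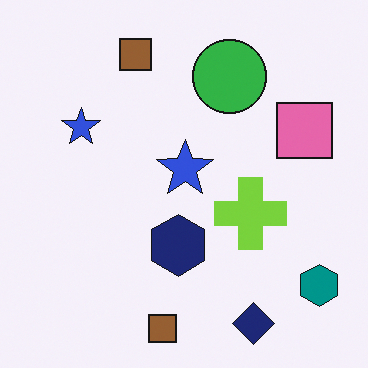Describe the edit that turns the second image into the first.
The transformation is: framed with a blue border.

A solid blue frame runs around the edge of the first image, with the content slightly shrunk inside it.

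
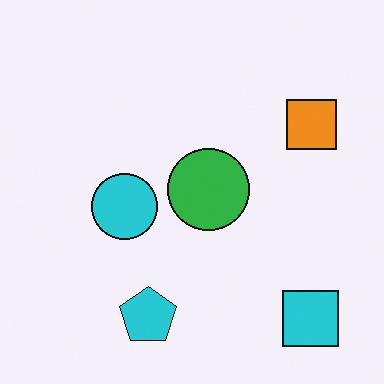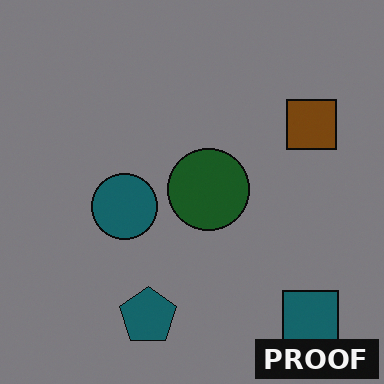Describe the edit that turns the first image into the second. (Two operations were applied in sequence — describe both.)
The image was noticeably darkened, then watermarked with the text "PROOF" in the lower-right corner.

Every pixel — background and shapes alike — is uniformly darkened. A dark label reading "PROOF" appears in the lower-right corner.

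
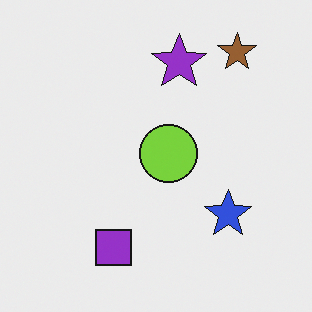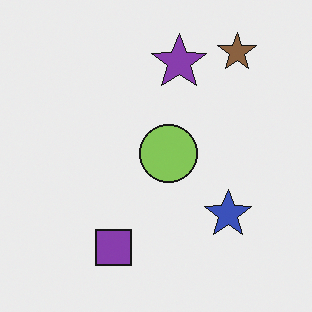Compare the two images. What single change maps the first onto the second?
The transformation is: slightly desaturated.

All colors are more muted and greyish — a global saturation change.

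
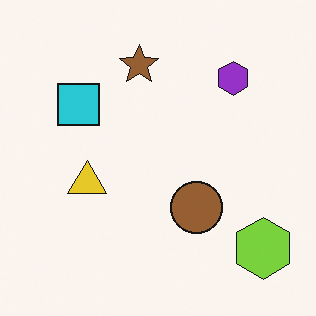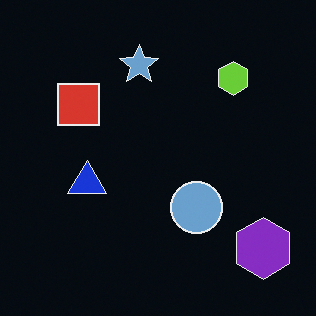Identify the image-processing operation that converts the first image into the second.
It was color-inverted (negative).

The light background has become dark and every shape's color is its complement — a photographic negative.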